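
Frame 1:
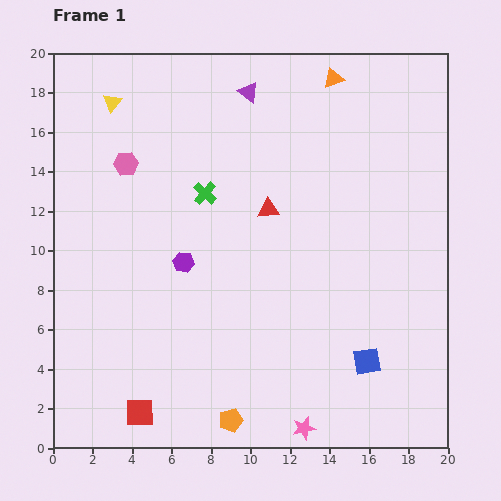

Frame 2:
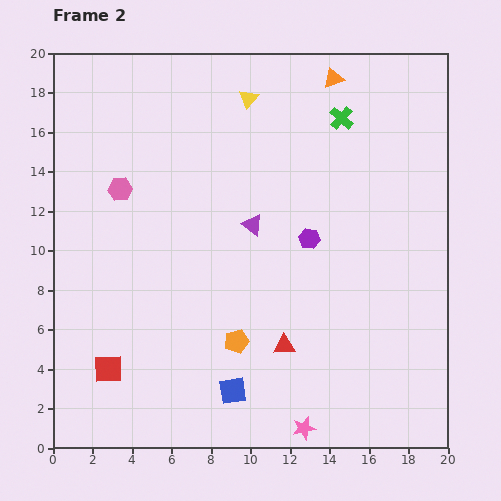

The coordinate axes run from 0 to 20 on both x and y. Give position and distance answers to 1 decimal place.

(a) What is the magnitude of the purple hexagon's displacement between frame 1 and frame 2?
6.5

The purple hexagon moved from (6.6, 9.4) to (13.0, 10.6), a distance of √(6.4² + 1.2²) ≈ 6.5.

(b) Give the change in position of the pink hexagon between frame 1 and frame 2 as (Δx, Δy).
(-0.3, -1.3)

The pink hexagon was at (3.7, 14.4) in frame 1 and (3.4, 13.1) in frame 2.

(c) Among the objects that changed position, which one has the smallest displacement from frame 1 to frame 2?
the pink hexagon

(moved 1.3)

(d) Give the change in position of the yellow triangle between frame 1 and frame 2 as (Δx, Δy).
(6.9, 0.2)

The yellow triangle was at (3.0, 17.5) in frame 1 and (9.9, 17.7) in frame 2.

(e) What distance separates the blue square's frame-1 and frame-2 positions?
7.0

The blue square moved from (15.9, 4.4) to (9.1, 2.9), a distance of √(6.8² + 1.5²) ≈ 7.0.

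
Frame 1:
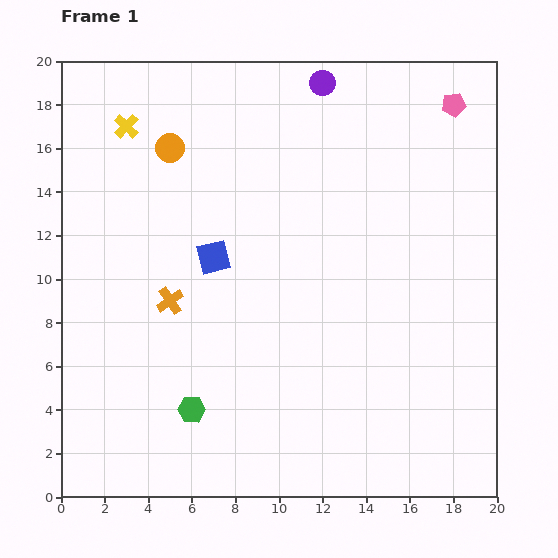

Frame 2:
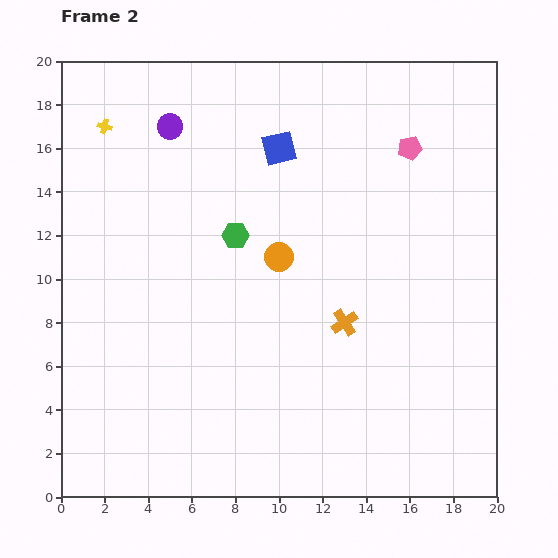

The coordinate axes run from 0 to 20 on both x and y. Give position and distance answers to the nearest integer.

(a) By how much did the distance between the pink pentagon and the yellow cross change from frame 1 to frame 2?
-1

Distance in frame 1: 15. Distance in frame 2: 14.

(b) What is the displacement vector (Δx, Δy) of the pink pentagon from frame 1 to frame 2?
(-2, -2)

The pink pentagon was at (18, 18) in frame 1 and (16, 16) in frame 2.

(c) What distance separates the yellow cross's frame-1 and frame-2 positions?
1

The yellow cross moved from (3, 17) to (2, 17), a distance of √(1² + 0²) ≈ 1.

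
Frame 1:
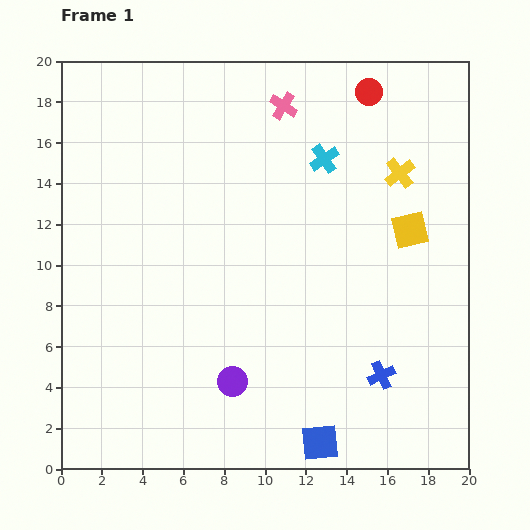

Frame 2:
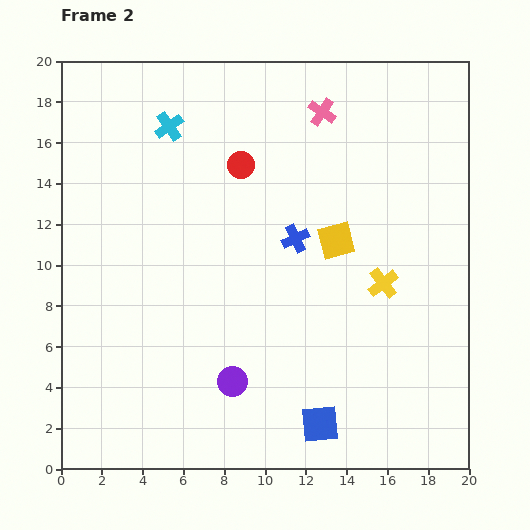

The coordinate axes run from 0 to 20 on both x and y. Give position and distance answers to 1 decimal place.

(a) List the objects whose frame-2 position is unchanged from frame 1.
the purple circle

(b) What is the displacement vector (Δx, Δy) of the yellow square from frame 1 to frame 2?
(-3.6, -0.5)

The yellow square was at (17.1, 11.7) in frame 1 and (13.5, 11.2) in frame 2.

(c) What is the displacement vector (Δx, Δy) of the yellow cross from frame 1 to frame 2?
(-0.8, -5.4)

The yellow cross was at (16.6, 14.5) in frame 1 and (15.8, 9.1) in frame 2.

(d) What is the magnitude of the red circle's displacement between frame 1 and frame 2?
7.3

The red circle moved from (15.1, 18.5) to (8.8, 14.9), a distance of √(6.3² + 3.6²) ≈ 7.3.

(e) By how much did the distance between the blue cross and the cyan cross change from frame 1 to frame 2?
-2.7

Distance in frame 1: 11.0. Distance in frame 2: 8.3.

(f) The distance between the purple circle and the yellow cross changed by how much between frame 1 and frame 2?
-4.3

Distance in frame 1: 13.1. Distance in frame 2: 8.8.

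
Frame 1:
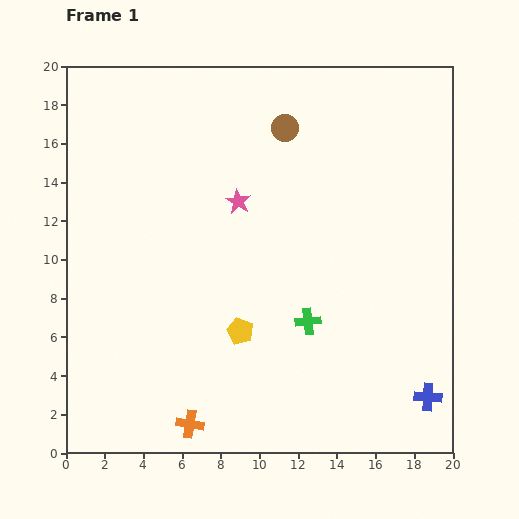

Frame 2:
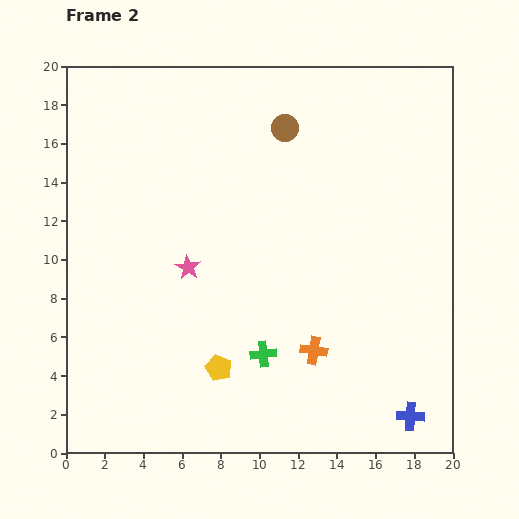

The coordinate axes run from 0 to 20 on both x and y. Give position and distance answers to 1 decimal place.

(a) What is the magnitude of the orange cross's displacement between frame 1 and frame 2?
7.4

The orange cross moved from (6.4, 1.5) to (12.8, 5.3), a distance of √(6.4² + 3.8²) ≈ 7.4.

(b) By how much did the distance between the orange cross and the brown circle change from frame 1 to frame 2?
-4.5

Distance in frame 1: 16.1. Distance in frame 2: 11.6.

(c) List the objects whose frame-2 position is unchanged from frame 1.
the brown circle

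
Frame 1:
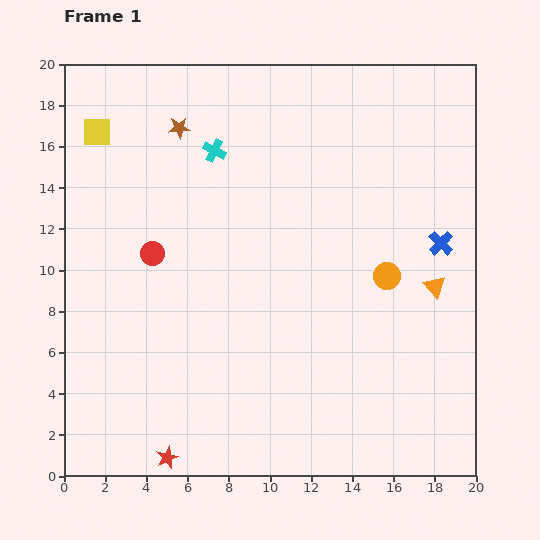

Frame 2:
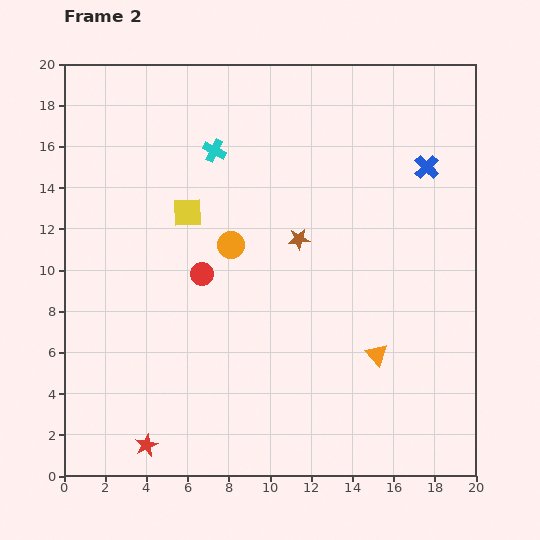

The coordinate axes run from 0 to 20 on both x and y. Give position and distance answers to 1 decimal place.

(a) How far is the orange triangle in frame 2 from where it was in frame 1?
4.3

The orange triangle moved from (18.0, 9.2) to (15.2, 5.9), a distance of √(2.8² + 3.3²) ≈ 4.3.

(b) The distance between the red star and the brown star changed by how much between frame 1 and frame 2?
-3.6

Distance in frame 1: 16.0. Distance in frame 2: 12.4.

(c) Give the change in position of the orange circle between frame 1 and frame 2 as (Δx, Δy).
(-7.6, 1.5)

The orange circle was at (15.7, 9.7) in frame 1 and (8.1, 11.2) in frame 2.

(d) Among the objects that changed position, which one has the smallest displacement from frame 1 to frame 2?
the red star

(moved 1.2)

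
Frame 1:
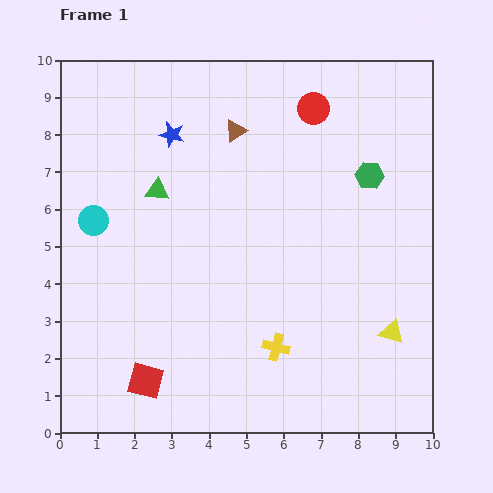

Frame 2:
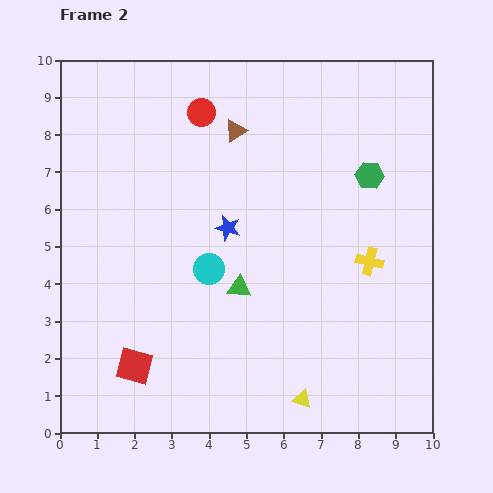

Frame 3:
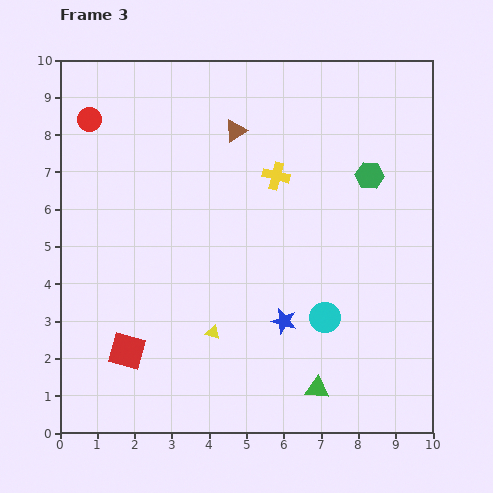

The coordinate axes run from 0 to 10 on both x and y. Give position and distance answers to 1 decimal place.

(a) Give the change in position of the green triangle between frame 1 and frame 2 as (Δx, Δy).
(2.2, -2.6)

The green triangle was at (2.6, 6.5) in frame 1 and (4.8, 3.9) in frame 2.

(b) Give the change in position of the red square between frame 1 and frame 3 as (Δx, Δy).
(-0.5, 0.8)

The red square was at (2.3, 1.4) in frame 1 and (1.8, 2.2) in frame 3.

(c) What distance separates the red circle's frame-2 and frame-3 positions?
3.0

The red circle moved from (3.8, 8.6) to (0.8, 8.4), a distance of √(3.0² + 0.2²) ≈ 3.0.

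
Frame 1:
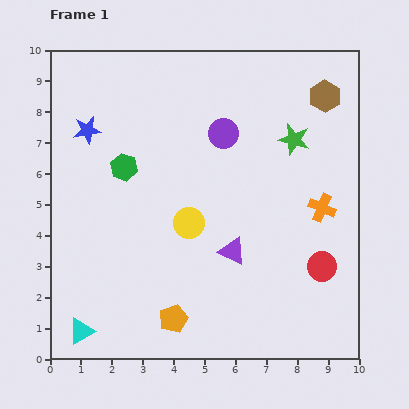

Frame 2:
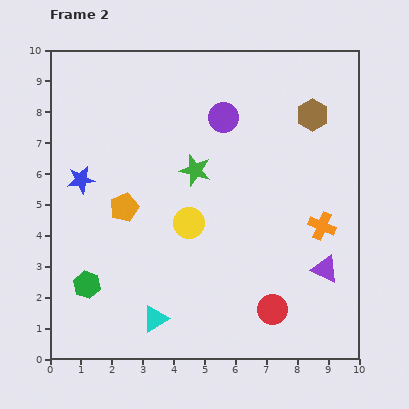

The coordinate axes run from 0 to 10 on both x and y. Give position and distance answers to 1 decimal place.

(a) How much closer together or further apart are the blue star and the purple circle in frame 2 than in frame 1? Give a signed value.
+0.6

Distance in frame 1: 4.4. Distance in frame 2: 5.0.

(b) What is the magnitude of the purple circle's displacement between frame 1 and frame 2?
0.5

The purple circle moved from (5.6, 7.3) to (5.6, 7.8), a distance of √(0.0² + 0.5²) ≈ 0.5.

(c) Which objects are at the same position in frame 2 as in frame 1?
the yellow circle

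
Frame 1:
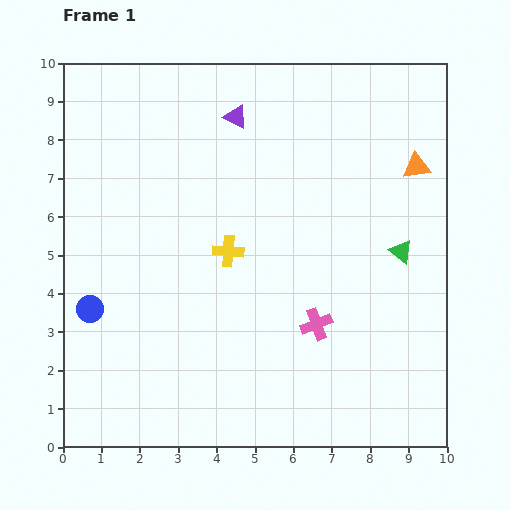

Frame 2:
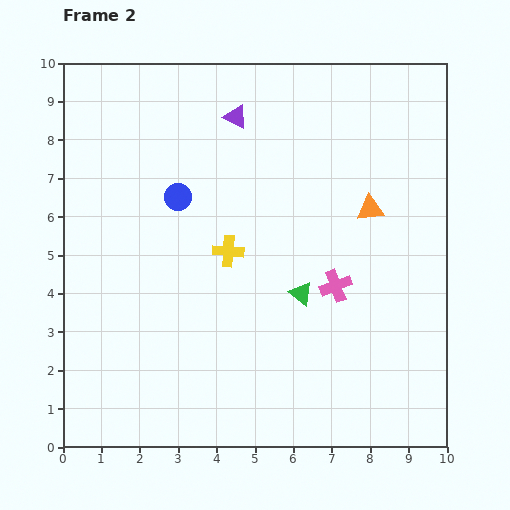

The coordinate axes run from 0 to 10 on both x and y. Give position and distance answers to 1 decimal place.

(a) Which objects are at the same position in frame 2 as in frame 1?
the yellow cross, the purple triangle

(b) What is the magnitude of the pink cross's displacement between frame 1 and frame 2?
1.1

The pink cross moved from (6.6, 3.2) to (7.1, 4.2), a distance of √(0.5² + 1.0²) ≈ 1.1.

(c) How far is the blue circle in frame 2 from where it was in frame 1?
3.7

The blue circle moved from (0.7, 3.6) to (3.0, 6.5), a distance of √(2.3² + 2.9²) ≈ 3.7.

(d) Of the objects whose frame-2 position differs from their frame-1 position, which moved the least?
the pink cross

(moved 1.1)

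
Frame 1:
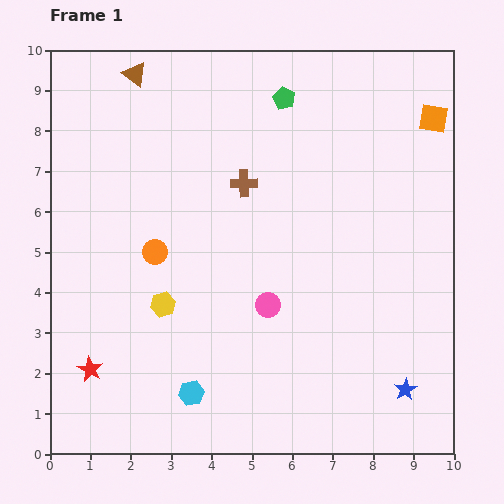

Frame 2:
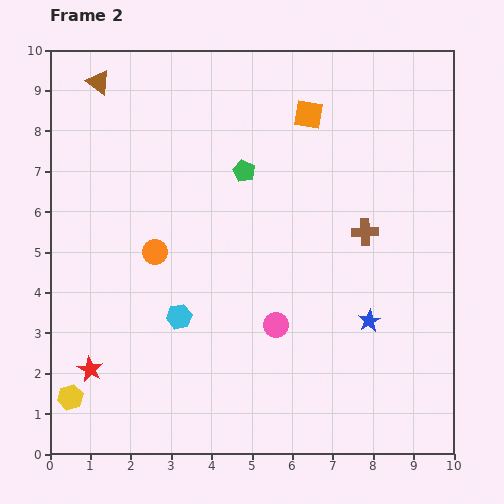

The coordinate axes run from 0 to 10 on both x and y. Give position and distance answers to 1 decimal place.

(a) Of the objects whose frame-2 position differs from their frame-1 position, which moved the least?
the pink circle

(moved 0.5)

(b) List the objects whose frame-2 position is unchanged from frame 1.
the orange circle, the red star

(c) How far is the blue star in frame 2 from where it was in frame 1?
1.9

The blue star moved from (8.8, 1.6) to (7.9, 3.3), a distance of √(0.9² + 1.7²) ≈ 1.9.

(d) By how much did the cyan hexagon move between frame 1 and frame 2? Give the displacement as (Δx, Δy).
(-0.3, 1.9)

The cyan hexagon was at (3.5, 1.5) in frame 1 and (3.2, 3.4) in frame 2.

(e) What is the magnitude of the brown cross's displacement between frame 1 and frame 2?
3.2

The brown cross moved from (4.8, 6.7) to (7.8, 5.5), a distance of √(3.0² + 1.2²) ≈ 3.2.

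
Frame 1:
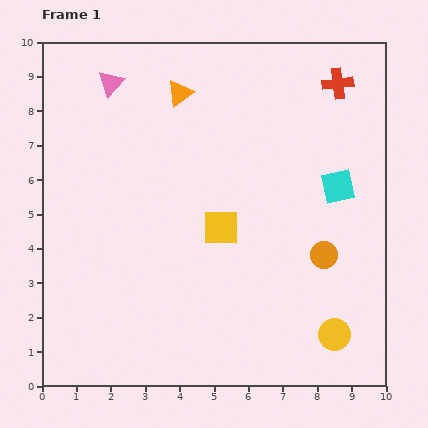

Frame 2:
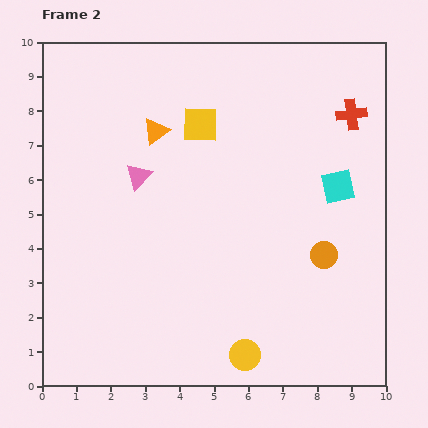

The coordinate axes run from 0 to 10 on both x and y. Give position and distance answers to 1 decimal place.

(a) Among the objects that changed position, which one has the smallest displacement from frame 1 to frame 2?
the red cross

(moved 1.0)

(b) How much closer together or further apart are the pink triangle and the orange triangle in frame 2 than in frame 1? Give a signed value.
-0.6

Distance in frame 1: 2.0. Distance in frame 2: 1.4.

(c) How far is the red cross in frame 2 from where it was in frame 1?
1.0

The red cross moved from (8.6, 8.8) to (9.0, 7.9), a distance of √(0.4² + 0.9²) ≈ 1.0.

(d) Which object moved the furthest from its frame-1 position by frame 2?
the yellow square

(moved 3.1; next 2.8)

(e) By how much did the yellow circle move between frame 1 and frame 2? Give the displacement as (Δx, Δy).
(-2.6, -0.6)

The yellow circle was at (8.5, 1.5) in frame 1 and (5.9, 0.9) in frame 2.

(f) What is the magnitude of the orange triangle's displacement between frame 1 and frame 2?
1.3

The orange triangle moved from (4.0, 8.5) to (3.3, 7.4), a distance of √(0.7² + 1.1²) ≈ 1.3.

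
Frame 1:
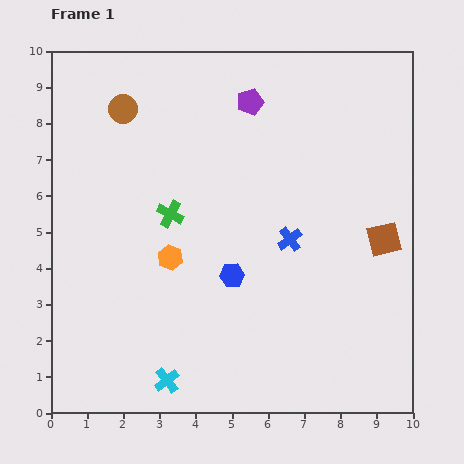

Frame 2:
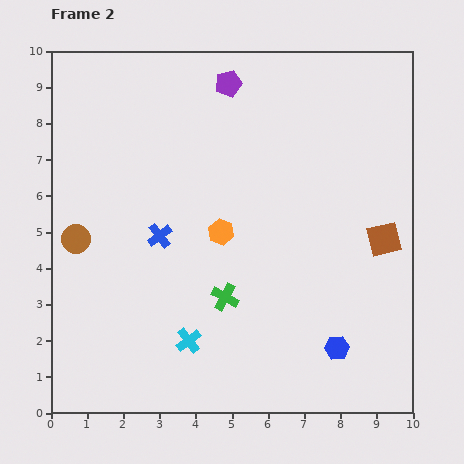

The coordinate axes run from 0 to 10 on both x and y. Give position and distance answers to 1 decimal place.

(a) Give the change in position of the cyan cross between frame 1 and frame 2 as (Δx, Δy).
(0.6, 1.1)

The cyan cross was at (3.2, 0.9) in frame 1 and (3.8, 2.0) in frame 2.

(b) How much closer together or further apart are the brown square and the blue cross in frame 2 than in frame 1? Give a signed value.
+3.6

Distance in frame 1: 2.6. Distance in frame 2: 6.2.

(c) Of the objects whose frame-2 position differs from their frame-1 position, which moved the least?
the purple pentagon

(moved 0.8)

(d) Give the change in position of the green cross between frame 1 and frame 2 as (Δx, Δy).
(1.5, -2.3)

The green cross was at (3.3, 5.5) in frame 1 and (4.8, 3.2) in frame 2.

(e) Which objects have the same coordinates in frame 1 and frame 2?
the brown square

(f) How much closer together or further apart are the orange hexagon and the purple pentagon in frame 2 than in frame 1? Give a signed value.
-0.7

Distance in frame 1: 4.8. Distance in frame 2: 4.1.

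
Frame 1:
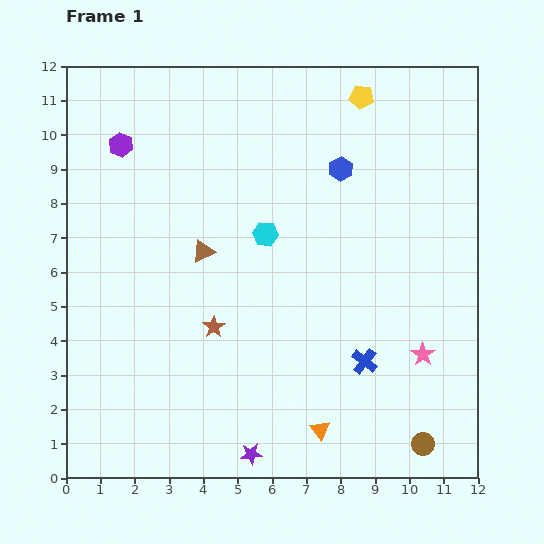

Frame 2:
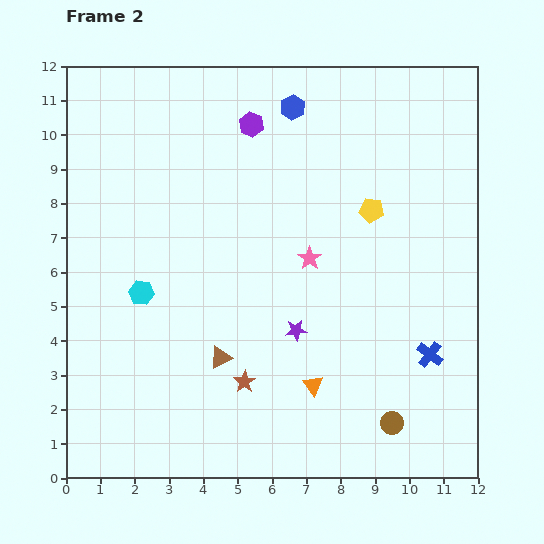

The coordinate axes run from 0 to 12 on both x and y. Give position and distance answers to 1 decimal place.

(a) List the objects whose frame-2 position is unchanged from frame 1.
none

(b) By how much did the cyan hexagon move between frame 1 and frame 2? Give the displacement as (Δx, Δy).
(-3.6, -1.7)

The cyan hexagon was at (5.8, 7.1) in frame 1 and (2.2, 5.4) in frame 2.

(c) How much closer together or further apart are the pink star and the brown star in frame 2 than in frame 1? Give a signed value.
-2.1

Distance in frame 1: 6.2. Distance in frame 2: 4.1.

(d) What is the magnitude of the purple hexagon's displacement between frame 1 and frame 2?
3.8

The purple hexagon moved from (1.6, 9.7) to (5.4, 10.3), a distance of √(3.8² + 0.6²) ≈ 3.8.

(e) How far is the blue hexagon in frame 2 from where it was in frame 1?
2.3

The blue hexagon moved from (8.0, 9.0) to (6.6, 10.8), a distance of √(1.4² + 1.8²) ≈ 2.3.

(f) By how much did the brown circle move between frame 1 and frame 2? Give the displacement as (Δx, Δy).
(-0.9, 0.6)

The brown circle was at (10.4, 1.0) in frame 1 and (9.5, 1.6) in frame 2.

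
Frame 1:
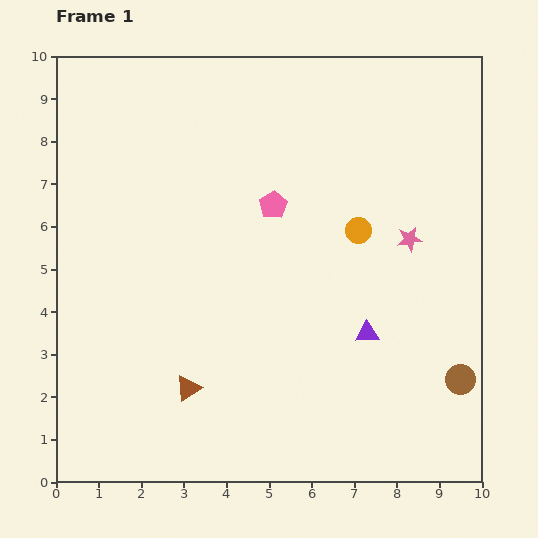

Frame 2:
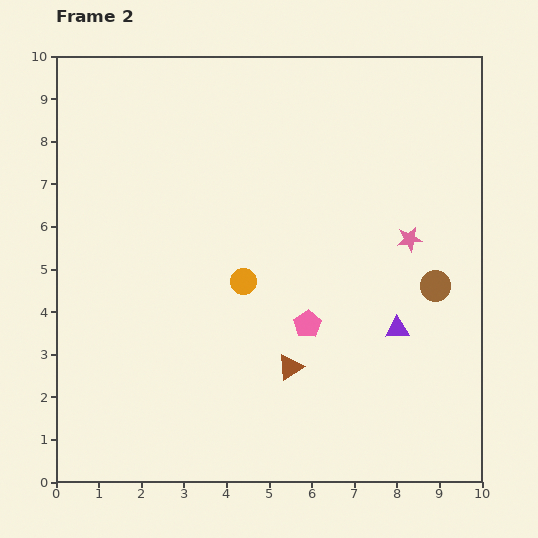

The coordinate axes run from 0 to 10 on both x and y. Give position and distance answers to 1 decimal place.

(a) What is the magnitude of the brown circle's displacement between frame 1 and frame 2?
2.3

The brown circle moved from (9.5, 2.4) to (8.9, 4.6), a distance of √(0.6² + 2.2²) ≈ 2.3.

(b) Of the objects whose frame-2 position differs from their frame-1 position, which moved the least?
the purple triangle

(moved 0.7)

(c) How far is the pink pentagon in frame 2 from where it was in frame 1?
2.9

The pink pentagon moved from (5.1, 6.5) to (5.9, 3.7), a distance of √(0.8² + 2.8²) ≈ 2.9.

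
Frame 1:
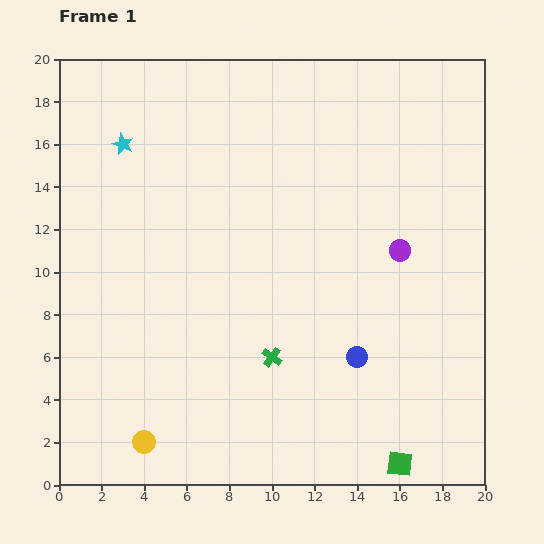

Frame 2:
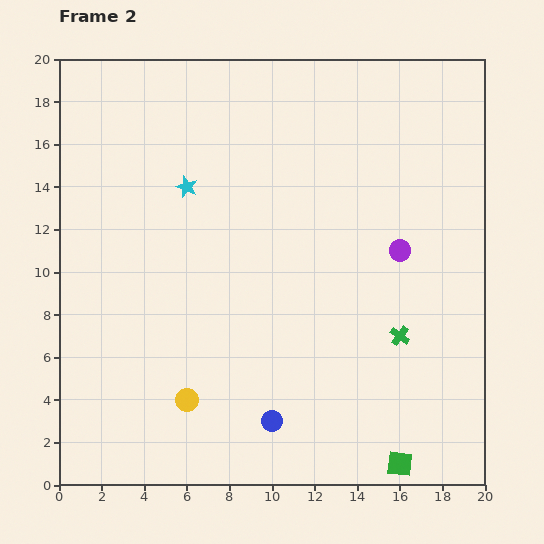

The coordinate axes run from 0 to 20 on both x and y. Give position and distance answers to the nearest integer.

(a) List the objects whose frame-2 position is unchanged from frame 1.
the purple circle, the green square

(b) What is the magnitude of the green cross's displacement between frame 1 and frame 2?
6

The green cross moved from (10, 6) to (16, 7), a distance of √(6² + 1²) ≈ 6.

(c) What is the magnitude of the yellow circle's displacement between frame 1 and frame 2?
3

The yellow circle moved from (4, 2) to (6, 4), a distance of √(2² + 2²) ≈ 3.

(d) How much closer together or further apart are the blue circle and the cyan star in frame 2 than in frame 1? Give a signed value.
-3

Distance in frame 1: 15. Distance in frame 2: 12.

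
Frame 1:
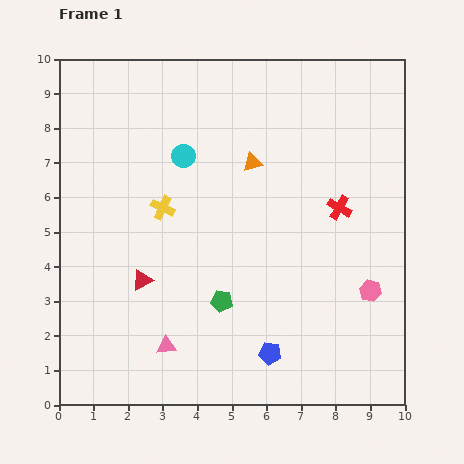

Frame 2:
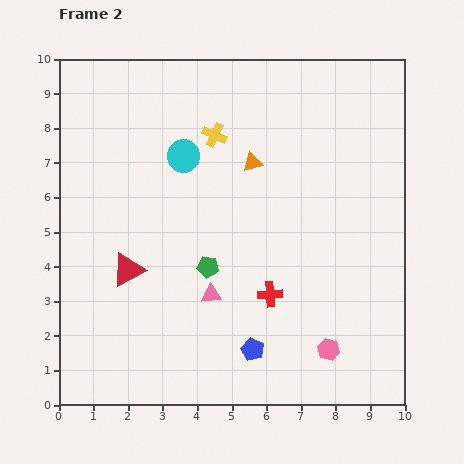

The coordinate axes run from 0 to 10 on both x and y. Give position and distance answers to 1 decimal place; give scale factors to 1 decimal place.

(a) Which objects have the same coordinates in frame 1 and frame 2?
the cyan circle, the orange triangle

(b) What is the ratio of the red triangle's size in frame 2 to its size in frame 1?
1.6×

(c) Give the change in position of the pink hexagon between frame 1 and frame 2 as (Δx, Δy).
(-1.2, -1.7)

The pink hexagon was at (9.0, 3.3) in frame 1 and (7.8, 1.6) in frame 2.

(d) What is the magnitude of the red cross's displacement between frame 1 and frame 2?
3.2

The red cross moved from (8.1, 5.7) to (6.1, 3.2), a distance of √(2.0² + 2.5²) ≈ 3.2.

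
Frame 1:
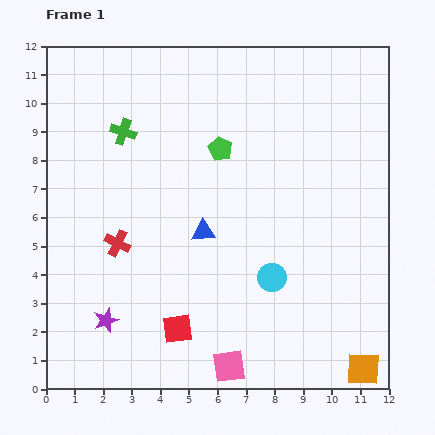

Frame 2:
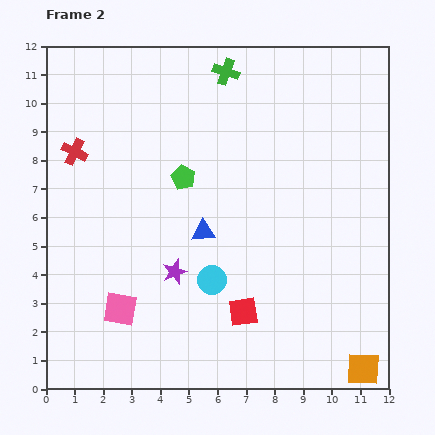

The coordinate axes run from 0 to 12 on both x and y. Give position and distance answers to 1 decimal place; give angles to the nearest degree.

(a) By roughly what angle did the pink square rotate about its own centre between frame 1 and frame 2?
18° clockwise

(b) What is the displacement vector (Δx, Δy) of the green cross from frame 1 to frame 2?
(3.6, 2.1)

The green cross was at (2.7, 9.0) in frame 1 and (6.3, 11.1) in frame 2.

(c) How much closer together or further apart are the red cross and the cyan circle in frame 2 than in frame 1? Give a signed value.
+1.1

Distance in frame 1: 5.5. Distance in frame 2: 6.6.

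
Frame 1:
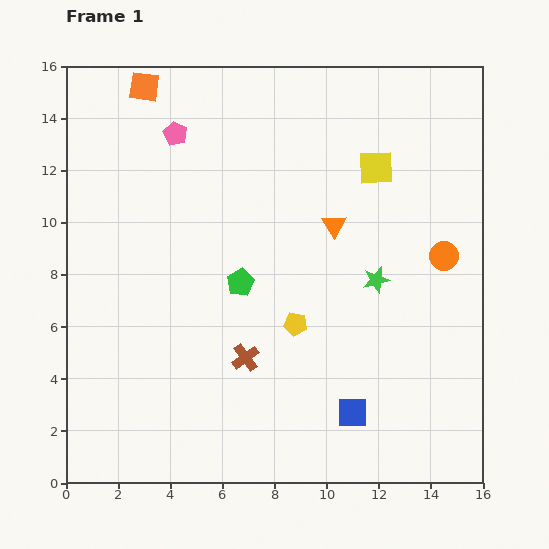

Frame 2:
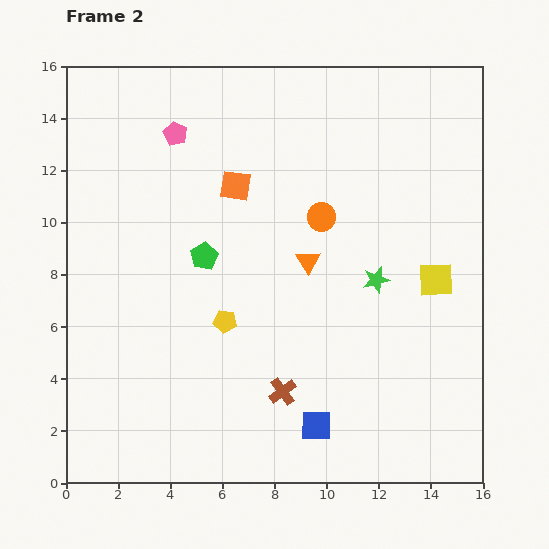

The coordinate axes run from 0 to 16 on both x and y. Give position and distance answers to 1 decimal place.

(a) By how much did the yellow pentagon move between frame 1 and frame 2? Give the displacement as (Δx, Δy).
(-2.7, 0.1)

The yellow pentagon was at (8.8, 6.1) in frame 1 and (6.1, 6.2) in frame 2.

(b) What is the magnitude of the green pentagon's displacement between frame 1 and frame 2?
1.7

The green pentagon moved from (6.7, 7.7) to (5.3, 8.7), a distance of √(1.4² + 1.0²) ≈ 1.7.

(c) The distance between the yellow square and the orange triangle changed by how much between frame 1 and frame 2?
+2.2

Distance in frame 1: 2.7. Distance in frame 2: 4.9.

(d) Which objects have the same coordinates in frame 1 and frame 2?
the pink pentagon, the green star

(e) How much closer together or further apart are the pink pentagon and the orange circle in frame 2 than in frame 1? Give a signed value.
-4.9

Distance in frame 1: 11.3. Distance in frame 2: 6.4.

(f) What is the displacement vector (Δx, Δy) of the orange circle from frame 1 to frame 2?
(-4.7, 1.5)

The orange circle was at (14.5, 8.7) in frame 1 and (9.8, 10.2) in frame 2.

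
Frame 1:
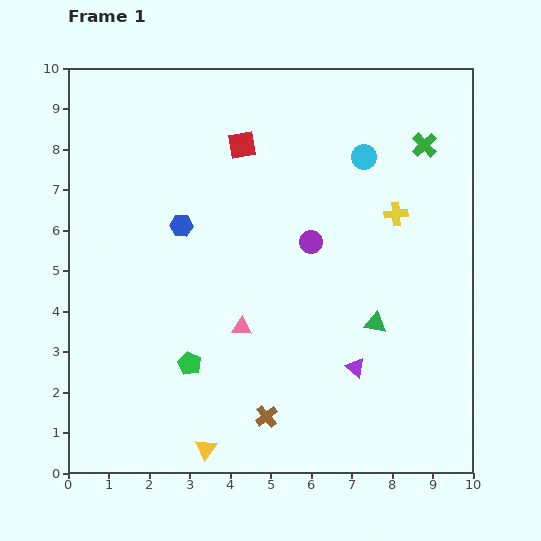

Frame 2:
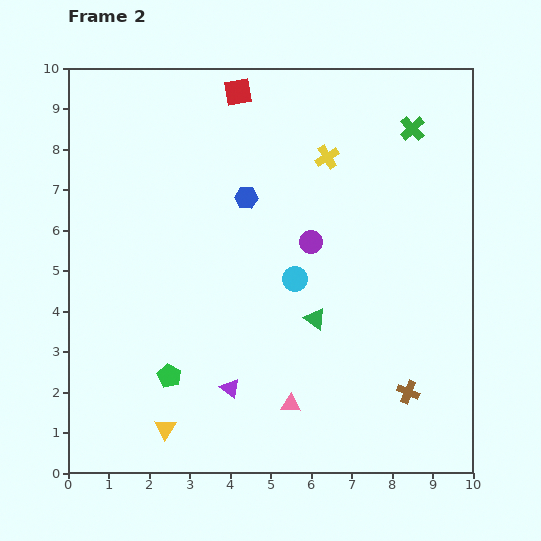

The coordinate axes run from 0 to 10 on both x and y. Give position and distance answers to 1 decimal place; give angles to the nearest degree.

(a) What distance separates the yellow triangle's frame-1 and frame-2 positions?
1.1

The yellow triangle moved from (3.4, 0.6) to (2.4, 1.1), a distance of √(1.0² + 0.5²) ≈ 1.1.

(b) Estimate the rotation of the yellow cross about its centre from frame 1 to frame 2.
27° counter-clockwise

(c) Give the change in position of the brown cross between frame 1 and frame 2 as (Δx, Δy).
(3.5, 0.6)

The brown cross was at (4.9, 1.4) in frame 1 and (8.4, 2.0) in frame 2.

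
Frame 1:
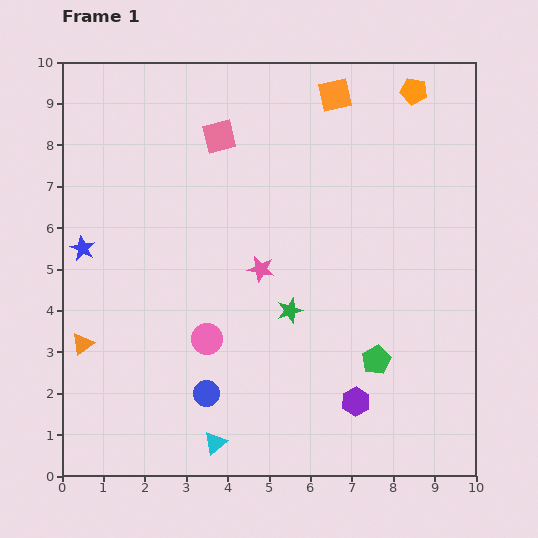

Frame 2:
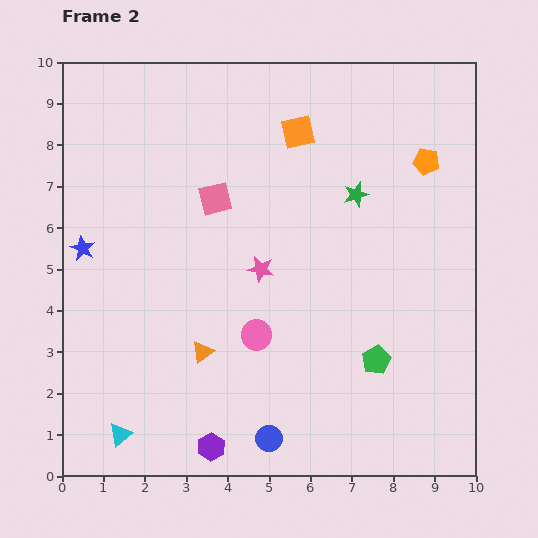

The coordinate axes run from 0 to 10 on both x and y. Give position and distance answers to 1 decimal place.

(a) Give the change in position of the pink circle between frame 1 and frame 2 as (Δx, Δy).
(1.2, 0.1)

The pink circle was at (3.5, 3.3) in frame 1 and (4.7, 3.4) in frame 2.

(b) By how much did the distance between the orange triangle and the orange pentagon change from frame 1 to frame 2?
-3.0

Distance in frame 1: 10.1. Distance in frame 2: 7.1.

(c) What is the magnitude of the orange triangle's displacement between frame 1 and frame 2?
2.9

The orange triangle moved from (0.5, 3.2) to (3.4, 3.0), a distance of √(2.9² + 0.2²) ≈ 2.9.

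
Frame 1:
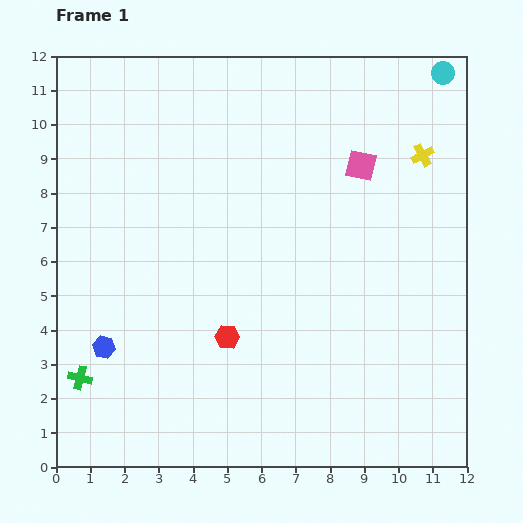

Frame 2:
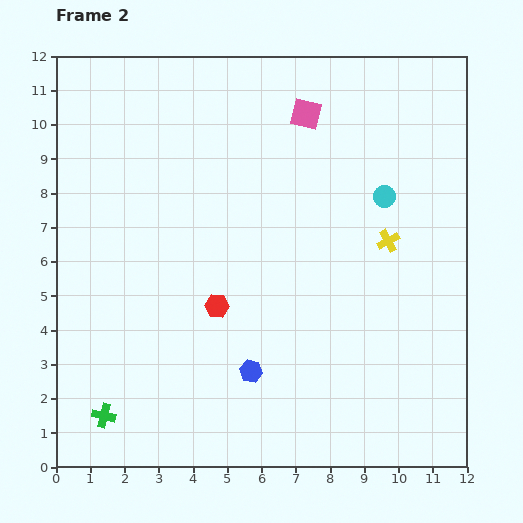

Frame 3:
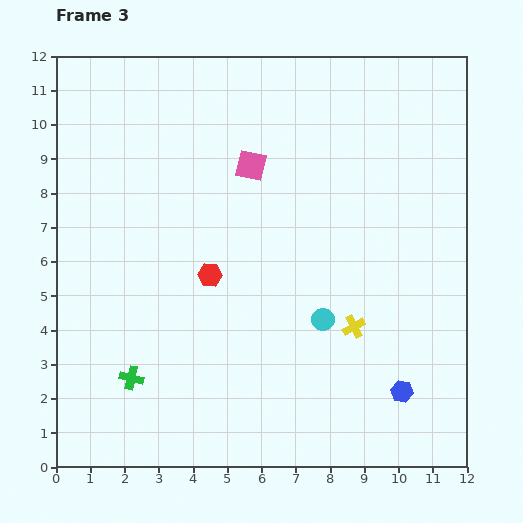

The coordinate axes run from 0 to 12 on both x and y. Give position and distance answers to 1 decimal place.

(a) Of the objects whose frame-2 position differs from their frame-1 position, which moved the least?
the red hexagon

(moved 0.9)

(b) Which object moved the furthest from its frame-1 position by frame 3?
the blue hexagon

(moved 8.8; next 8.0)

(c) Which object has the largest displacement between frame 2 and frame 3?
the blue hexagon

(moved 4.4; next 4.0)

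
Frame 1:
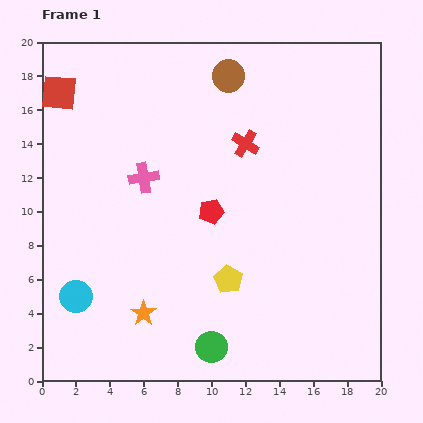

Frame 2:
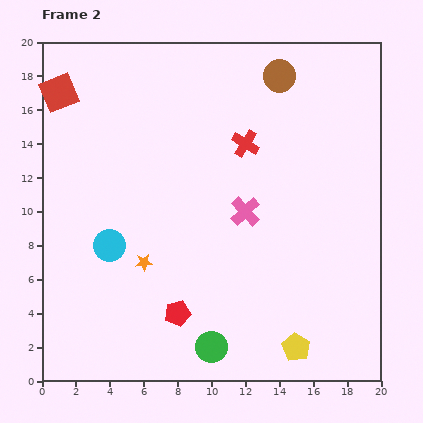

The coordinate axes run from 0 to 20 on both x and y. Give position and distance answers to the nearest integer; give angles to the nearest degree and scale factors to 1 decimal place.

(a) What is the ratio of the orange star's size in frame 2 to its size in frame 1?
0.7×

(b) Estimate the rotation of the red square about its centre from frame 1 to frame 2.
28° counter-clockwise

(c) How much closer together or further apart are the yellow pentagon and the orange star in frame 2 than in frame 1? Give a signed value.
+5

Distance in frame 1: 5. Distance in frame 2: 10.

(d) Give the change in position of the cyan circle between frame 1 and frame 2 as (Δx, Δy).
(2, 3)

The cyan circle was at (2, 5) in frame 1 and (4, 8) in frame 2.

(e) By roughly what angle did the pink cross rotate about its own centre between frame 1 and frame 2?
32° counter-clockwise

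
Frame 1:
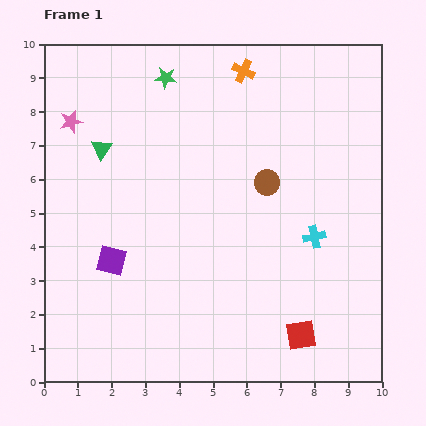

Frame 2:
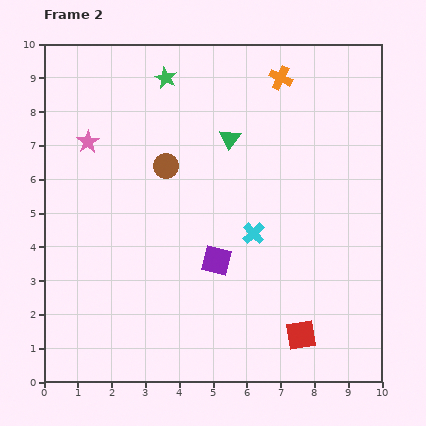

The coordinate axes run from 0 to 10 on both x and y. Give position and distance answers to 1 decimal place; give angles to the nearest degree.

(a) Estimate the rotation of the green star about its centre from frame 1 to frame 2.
19° clockwise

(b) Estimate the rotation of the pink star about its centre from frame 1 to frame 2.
19° counter-clockwise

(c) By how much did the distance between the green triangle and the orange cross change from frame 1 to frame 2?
-2.5

Distance in frame 1: 4.8. Distance in frame 2: 2.3.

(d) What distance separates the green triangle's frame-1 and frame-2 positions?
3.8

The green triangle moved from (1.7, 6.9) to (5.5, 7.2), a distance of √(3.8² + 0.3²) ≈ 3.8.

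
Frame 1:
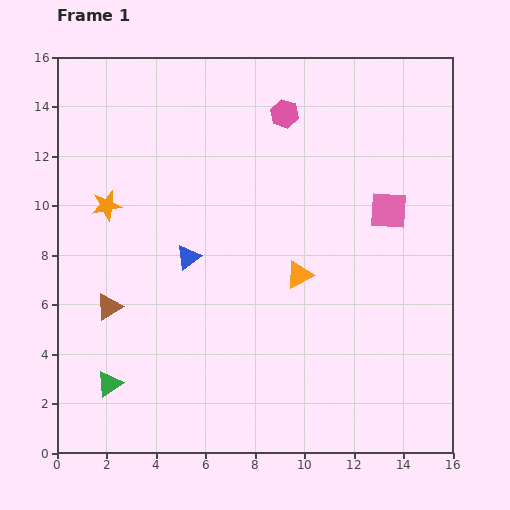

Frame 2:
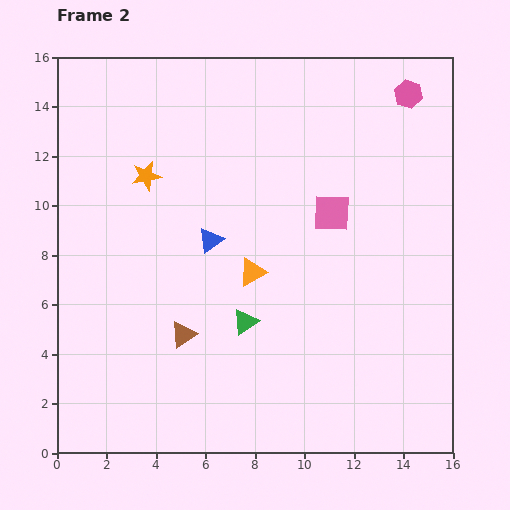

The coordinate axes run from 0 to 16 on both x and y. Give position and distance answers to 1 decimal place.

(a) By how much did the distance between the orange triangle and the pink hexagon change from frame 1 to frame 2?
+3.1

Distance in frame 1: 6.5. Distance in frame 2: 9.6.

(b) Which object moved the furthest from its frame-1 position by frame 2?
the green triangle

(moved 6.0; next 5.1)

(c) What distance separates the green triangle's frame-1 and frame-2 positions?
6.0

The green triangle moved from (2.1, 2.8) to (7.6, 5.3), a distance of √(5.5² + 2.5²) ≈ 6.0.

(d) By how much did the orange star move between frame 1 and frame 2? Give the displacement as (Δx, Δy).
(1.6, 1.2)

The orange star was at (2.0, 10.0) in frame 1 and (3.6, 11.2) in frame 2.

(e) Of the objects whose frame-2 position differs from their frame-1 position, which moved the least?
the blue triangle

(moved 1.1)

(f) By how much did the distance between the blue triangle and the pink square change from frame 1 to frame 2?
-3.3

Distance in frame 1: 8.3. Distance in frame 2: 5.0.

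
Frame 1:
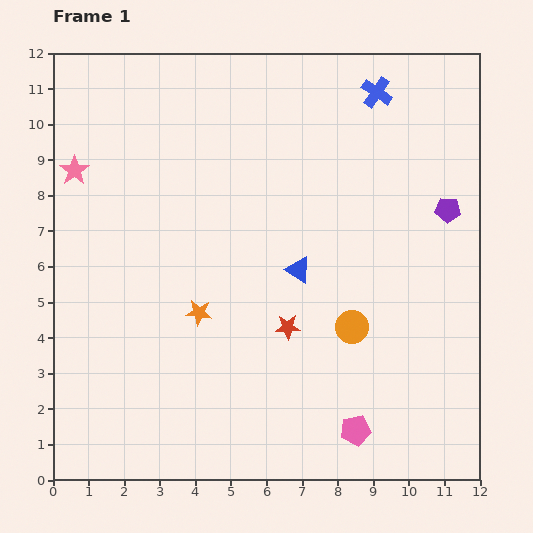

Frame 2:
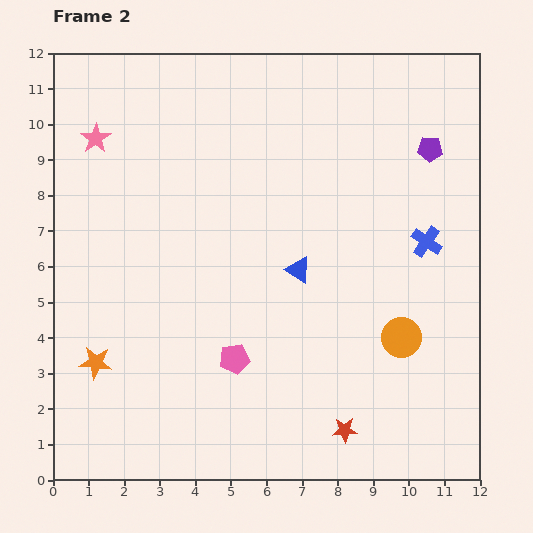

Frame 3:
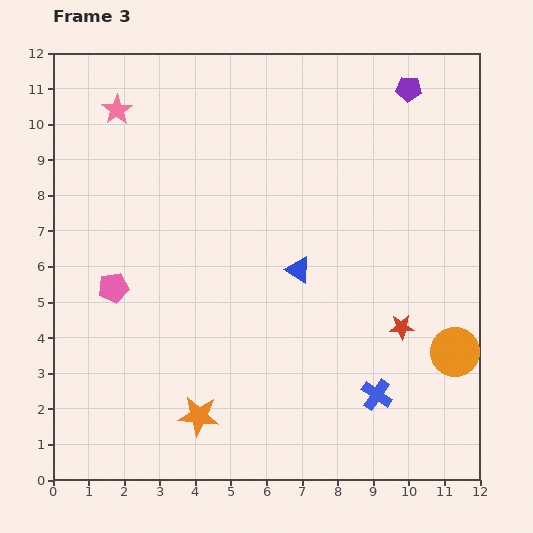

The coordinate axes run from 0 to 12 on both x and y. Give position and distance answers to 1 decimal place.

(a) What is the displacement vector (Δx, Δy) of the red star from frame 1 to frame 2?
(1.6, -2.9)

The red star was at (6.6, 4.3) in frame 1 and (8.2, 1.4) in frame 2.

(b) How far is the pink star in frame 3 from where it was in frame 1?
2.1

The pink star moved from (0.6, 8.7) to (1.8, 10.4), a distance of √(1.2² + 1.7²) ≈ 2.1.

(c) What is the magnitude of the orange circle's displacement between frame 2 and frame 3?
1.6

The orange circle moved from (9.8, 4.0) to (11.3, 3.6), a distance of √(1.5² + 0.4²) ≈ 1.6.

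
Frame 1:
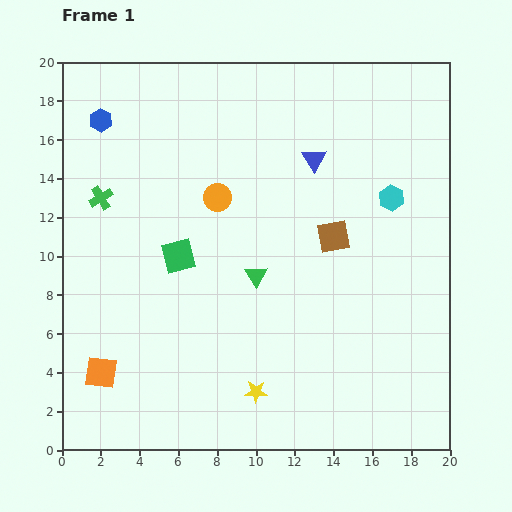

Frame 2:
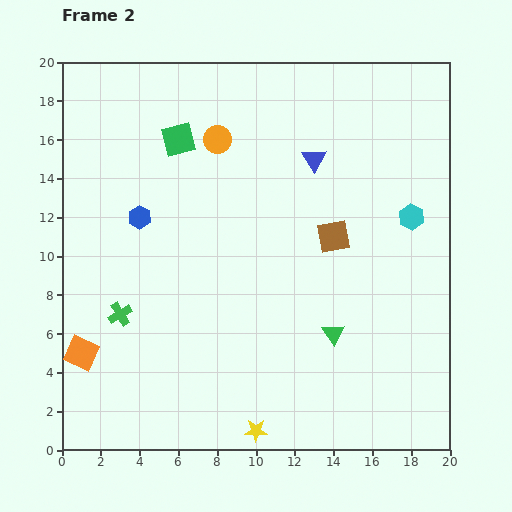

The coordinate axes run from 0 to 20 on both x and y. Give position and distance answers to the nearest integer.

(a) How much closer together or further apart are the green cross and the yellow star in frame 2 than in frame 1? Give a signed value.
-4

Distance in frame 1: 13. Distance in frame 2: 9.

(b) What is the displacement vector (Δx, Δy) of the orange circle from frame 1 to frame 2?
(0, 3)

The orange circle was at (8, 13) in frame 1 and (8, 16) in frame 2.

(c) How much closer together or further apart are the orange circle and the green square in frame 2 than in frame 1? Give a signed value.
-2

Distance in frame 1: 4. Distance in frame 2: 2.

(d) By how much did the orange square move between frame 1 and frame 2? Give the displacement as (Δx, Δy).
(-1, 1)

The orange square was at (2, 4) in frame 1 and (1, 5) in frame 2.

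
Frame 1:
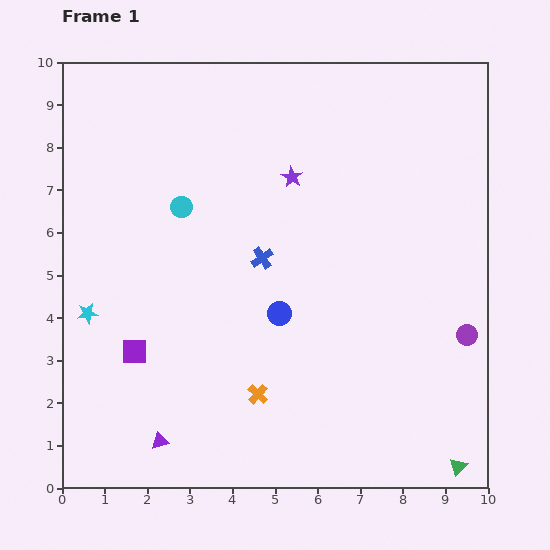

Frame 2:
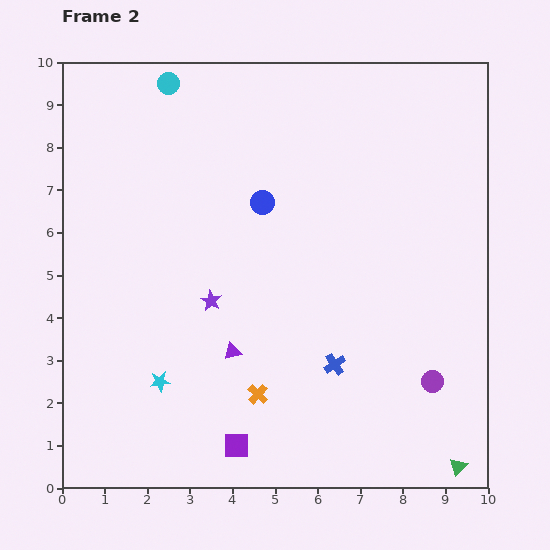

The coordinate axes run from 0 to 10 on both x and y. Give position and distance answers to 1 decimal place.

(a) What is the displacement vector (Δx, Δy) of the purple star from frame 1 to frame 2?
(-1.9, -2.9)

The purple star was at (5.4, 7.3) in frame 1 and (3.5, 4.4) in frame 2.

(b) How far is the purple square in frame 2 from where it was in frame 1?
3.3

The purple square moved from (1.7, 3.2) to (4.1, 1.0), a distance of √(2.4² + 2.2²) ≈ 3.3.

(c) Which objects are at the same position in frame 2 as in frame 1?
the green triangle, the orange cross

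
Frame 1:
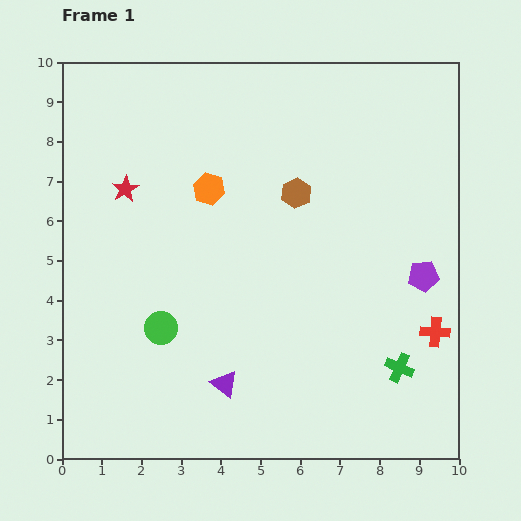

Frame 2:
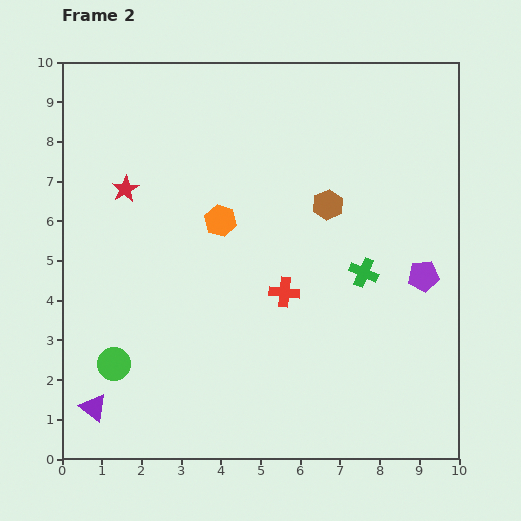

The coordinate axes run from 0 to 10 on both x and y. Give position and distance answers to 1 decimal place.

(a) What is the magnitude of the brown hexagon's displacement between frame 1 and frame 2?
0.9

The brown hexagon moved from (5.9, 6.7) to (6.7, 6.4), a distance of √(0.8² + 0.3²) ≈ 0.9.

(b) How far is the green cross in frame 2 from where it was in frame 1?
2.6

The green cross moved from (8.5, 2.3) to (7.6, 4.7), a distance of √(0.9² + 2.4²) ≈ 2.6.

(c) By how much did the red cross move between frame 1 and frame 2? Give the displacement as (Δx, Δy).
(-3.8, 1.0)

The red cross was at (9.4, 3.2) in frame 1 and (5.6, 4.2) in frame 2.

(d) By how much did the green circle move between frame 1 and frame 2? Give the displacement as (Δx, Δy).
(-1.2, -0.9)

The green circle was at (2.5, 3.3) in frame 1 and (1.3, 2.4) in frame 2.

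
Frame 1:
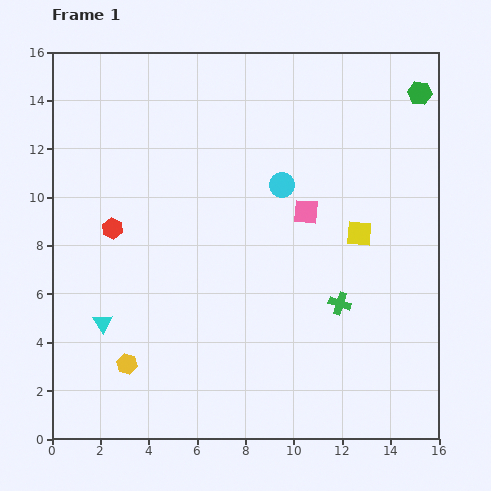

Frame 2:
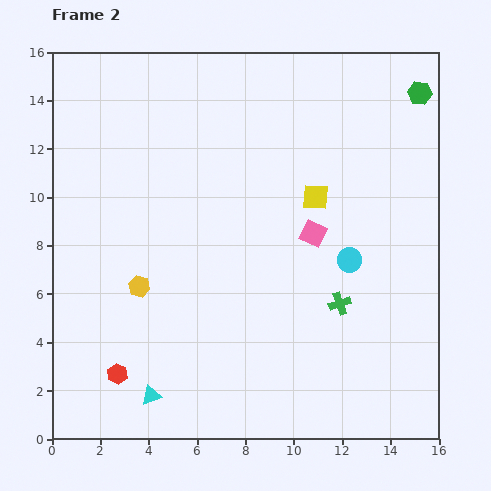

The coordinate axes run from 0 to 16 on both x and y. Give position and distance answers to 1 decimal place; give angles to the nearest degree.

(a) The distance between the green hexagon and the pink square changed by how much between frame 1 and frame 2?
+0.5

Distance in frame 1: 6.8. Distance in frame 2: 7.3.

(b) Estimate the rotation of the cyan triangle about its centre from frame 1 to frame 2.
42° clockwise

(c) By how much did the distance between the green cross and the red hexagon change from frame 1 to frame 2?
-0.3

Distance in frame 1: 9.9. Distance in frame 2: 9.6.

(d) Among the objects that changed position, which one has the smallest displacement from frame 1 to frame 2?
the pink square

(moved 0.9)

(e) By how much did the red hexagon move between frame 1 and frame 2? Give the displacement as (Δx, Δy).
(0.2, -6.0)

The red hexagon was at (2.5, 8.7) in frame 1 and (2.7, 2.7) in frame 2.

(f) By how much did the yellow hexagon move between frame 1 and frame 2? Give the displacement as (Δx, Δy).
(0.5, 3.2)

The yellow hexagon was at (3.1, 3.1) in frame 1 and (3.6, 6.3) in frame 2.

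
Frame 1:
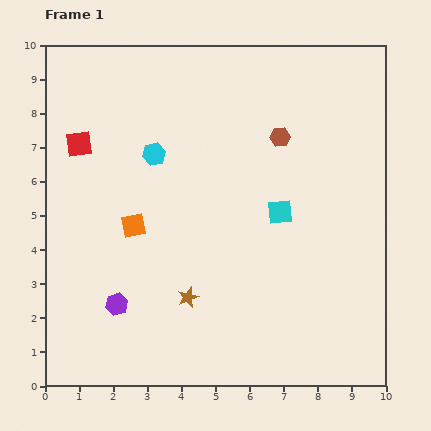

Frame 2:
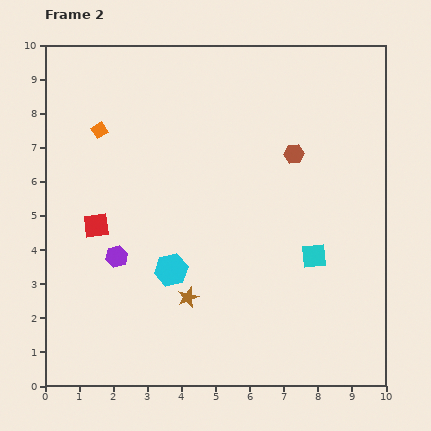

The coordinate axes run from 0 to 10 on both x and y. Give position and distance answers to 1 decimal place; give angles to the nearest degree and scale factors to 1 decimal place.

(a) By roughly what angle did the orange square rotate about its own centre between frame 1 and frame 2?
21° counter-clockwise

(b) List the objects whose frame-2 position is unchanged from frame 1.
the brown star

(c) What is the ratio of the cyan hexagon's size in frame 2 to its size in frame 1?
1.4×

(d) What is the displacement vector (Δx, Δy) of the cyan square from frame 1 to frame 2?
(1.0, -1.3)

The cyan square was at (6.9, 5.1) in frame 1 and (7.9, 3.8) in frame 2.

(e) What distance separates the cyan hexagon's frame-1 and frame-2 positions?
3.4

The cyan hexagon moved from (3.2, 6.8) to (3.7, 3.4), a distance of √(0.5² + 3.4²) ≈ 3.4.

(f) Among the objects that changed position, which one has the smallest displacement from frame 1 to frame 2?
the brown hexagon

(moved 0.6)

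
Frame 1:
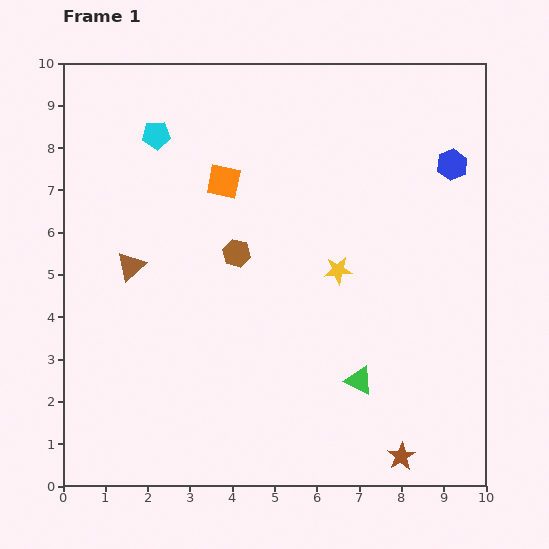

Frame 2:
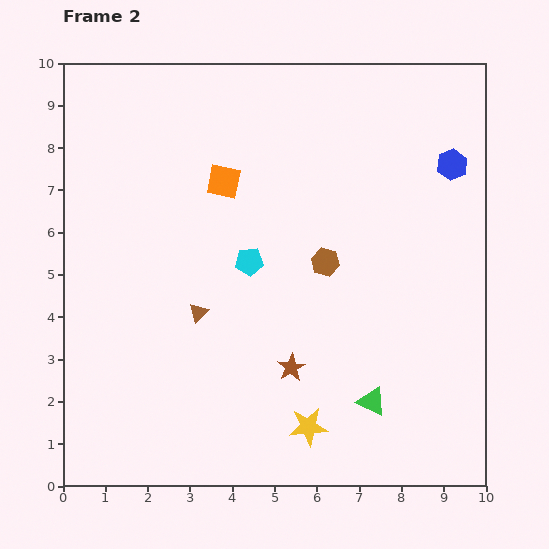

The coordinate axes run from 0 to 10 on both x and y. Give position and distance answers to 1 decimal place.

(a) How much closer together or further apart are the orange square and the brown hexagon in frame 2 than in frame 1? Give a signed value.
+1.4

Distance in frame 1: 1.7. Distance in frame 2: 3.1.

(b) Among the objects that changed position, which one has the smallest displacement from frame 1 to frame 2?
the green triangle

(moved 0.6)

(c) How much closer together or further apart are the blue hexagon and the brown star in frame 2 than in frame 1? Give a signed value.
-0.9

Distance in frame 1: 7.0. Distance in frame 2: 6.1.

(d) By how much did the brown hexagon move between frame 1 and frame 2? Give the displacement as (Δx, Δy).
(2.1, -0.2)

The brown hexagon was at (4.1, 5.5) in frame 1 and (6.2, 5.3) in frame 2.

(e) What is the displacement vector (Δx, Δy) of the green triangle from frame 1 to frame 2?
(0.3, -0.5)

The green triangle was at (7.0, 2.5) in frame 1 and (7.3, 2.0) in frame 2.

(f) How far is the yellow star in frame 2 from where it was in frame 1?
3.8

The yellow star moved from (6.5, 5.1) to (5.8, 1.4), a distance of √(0.7² + 3.7²) ≈ 3.8.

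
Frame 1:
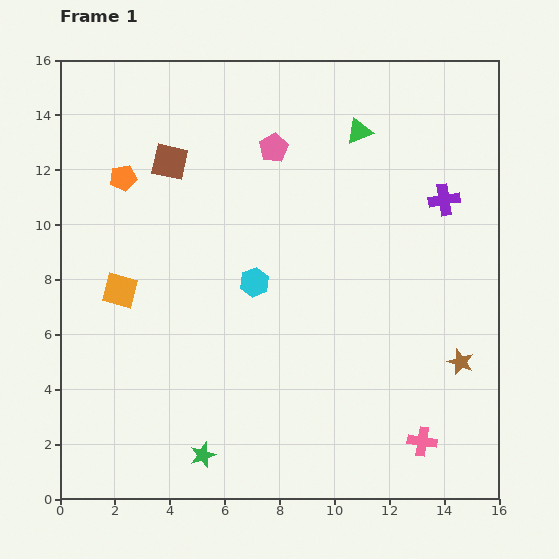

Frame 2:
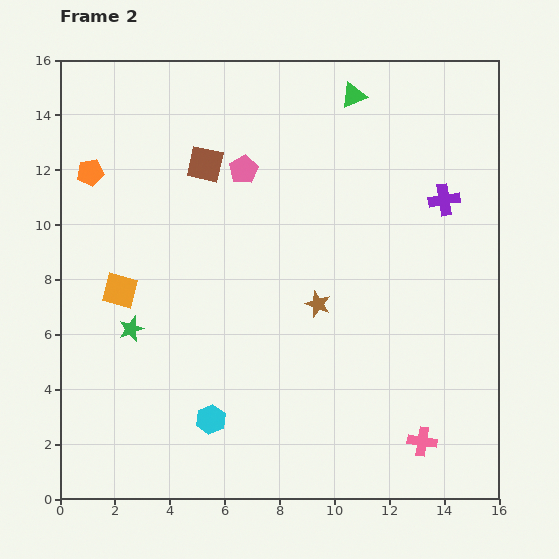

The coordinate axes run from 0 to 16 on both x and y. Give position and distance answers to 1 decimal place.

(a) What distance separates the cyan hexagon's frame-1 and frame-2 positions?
5.2

The cyan hexagon moved from (7.1, 7.9) to (5.5, 2.9), a distance of √(1.6² + 5.0²) ≈ 5.2.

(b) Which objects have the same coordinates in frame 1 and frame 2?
the purple cross, the orange square, the pink cross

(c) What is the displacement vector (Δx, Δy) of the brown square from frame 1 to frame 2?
(1.3, -0.1)

The brown square was at (4.0, 12.3) in frame 1 and (5.3, 12.2) in frame 2.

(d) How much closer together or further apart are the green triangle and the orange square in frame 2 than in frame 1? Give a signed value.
+0.6

Distance in frame 1: 10.5. Distance in frame 2: 11.1.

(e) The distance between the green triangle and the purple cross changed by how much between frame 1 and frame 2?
+1.0

Distance in frame 1: 4.0. Distance in frame 2: 5.0.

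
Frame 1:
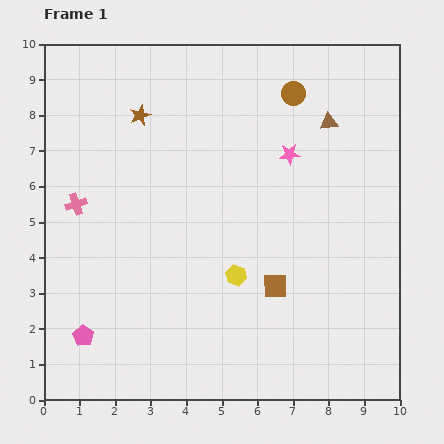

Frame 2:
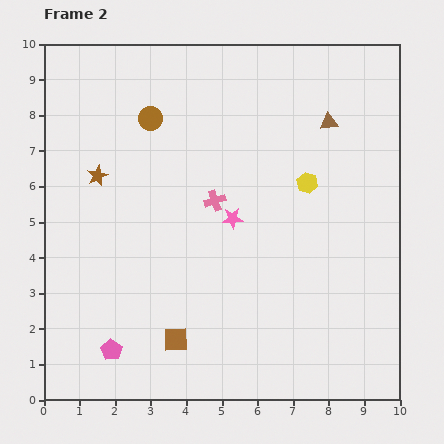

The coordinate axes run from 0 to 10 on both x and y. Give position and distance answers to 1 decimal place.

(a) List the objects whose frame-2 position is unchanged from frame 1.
the brown triangle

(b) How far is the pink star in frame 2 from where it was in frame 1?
2.4

The pink star moved from (6.9, 6.9) to (5.3, 5.1), a distance of √(1.6² + 1.8²) ≈ 2.4.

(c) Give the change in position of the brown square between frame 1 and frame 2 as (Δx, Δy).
(-2.8, -1.5)

The brown square was at (6.5, 3.2) in frame 1 and (3.7, 1.7) in frame 2.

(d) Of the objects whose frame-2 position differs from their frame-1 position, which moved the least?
the pink pentagon

(moved 0.9)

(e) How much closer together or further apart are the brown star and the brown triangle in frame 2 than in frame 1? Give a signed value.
+1.4

Distance in frame 1: 5.3. Distance in frame 2: 6.7.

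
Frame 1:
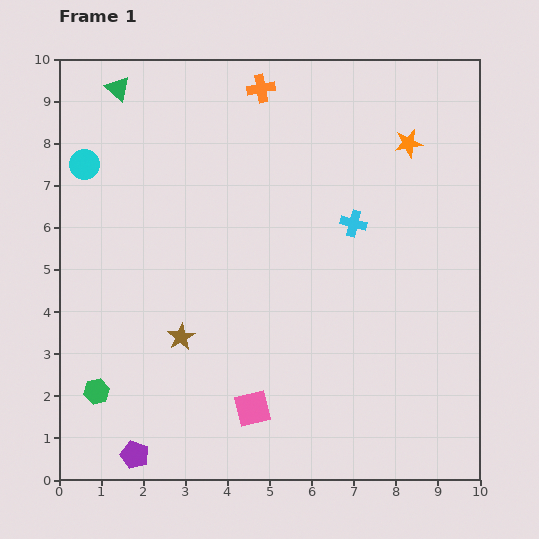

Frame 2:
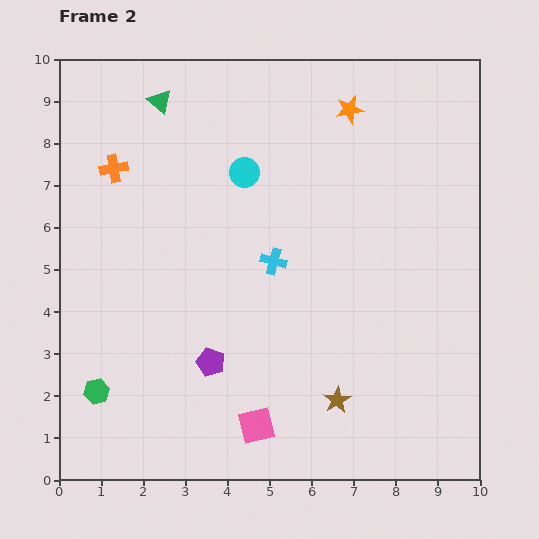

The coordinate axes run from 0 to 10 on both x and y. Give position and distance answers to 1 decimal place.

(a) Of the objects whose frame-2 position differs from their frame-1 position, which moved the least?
the pink square

(moved 0.4)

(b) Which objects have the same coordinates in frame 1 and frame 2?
the green hexagon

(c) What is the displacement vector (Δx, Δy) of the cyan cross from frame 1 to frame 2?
(-1.9, -0.9)

The cyan cross was at (7.0, 6.1) in frame 1 and (5.1, 5.2) in frame 2.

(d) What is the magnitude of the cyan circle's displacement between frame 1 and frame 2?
3.8

The cyan circle moved from (0.6, 7.5) to (4.4, 7.3), a distance of √(3.8² + 0.2²) ≈ 3.8.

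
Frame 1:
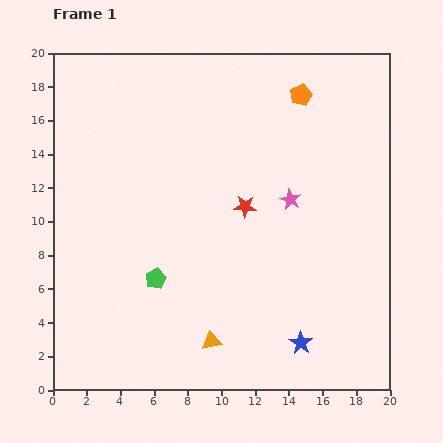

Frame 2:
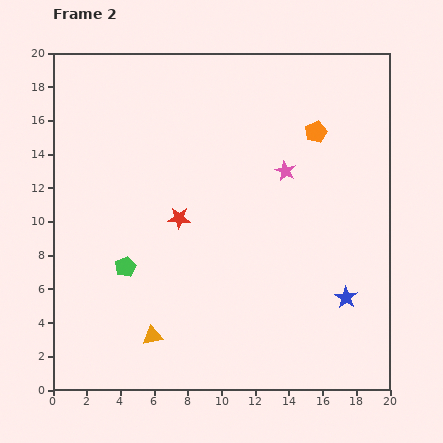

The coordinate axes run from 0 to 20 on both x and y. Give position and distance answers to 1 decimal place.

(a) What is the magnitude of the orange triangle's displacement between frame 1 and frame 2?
3.5

The orange triangle moved from (9.4, 2.9) to (5.9, 3.2), a distance of √(3.5² + 0.3²) ≈ 3.5.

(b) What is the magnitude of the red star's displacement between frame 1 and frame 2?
4.0

The red star moved from (11.4, 10.9) to (7.5, 10.2), a distance of √(3.9² + 0.7²) ≈ 4.0.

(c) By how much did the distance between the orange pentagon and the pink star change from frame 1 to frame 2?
-3.3

Distance in frame 1: 6.2. Distance in frame 2: 2.9.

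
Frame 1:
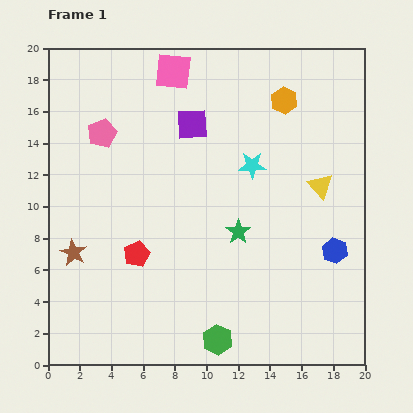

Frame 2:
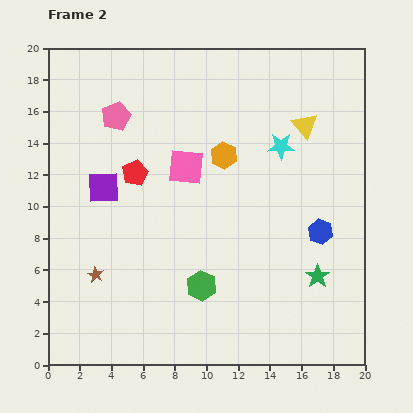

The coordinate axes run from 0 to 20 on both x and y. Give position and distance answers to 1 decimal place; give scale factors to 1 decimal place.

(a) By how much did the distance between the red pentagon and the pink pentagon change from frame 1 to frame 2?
-4.1

Distance in frame 1: 7.9. Distance in frame 2: 3.8.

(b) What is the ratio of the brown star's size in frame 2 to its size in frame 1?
0.6×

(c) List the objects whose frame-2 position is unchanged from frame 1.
none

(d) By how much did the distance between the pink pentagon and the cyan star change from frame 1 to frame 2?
+0.9

Distance in frame 1: 9.7. Distance in frame 2: 10.6.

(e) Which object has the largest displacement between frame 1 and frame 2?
the purple square

(moved 6.9; next 6.1)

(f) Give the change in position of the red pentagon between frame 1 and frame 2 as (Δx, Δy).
(-0.1, 5.1)

The red pentagon was at (5.6, 7.0) in frame 1 and (5.5, 12.1) in frame 2.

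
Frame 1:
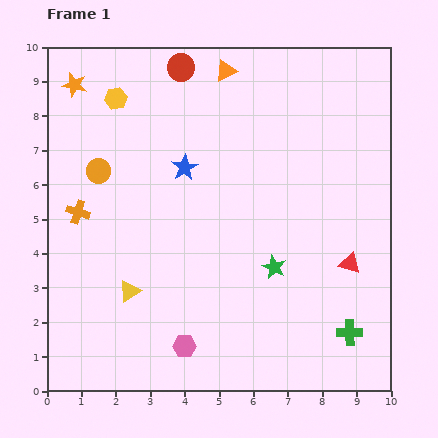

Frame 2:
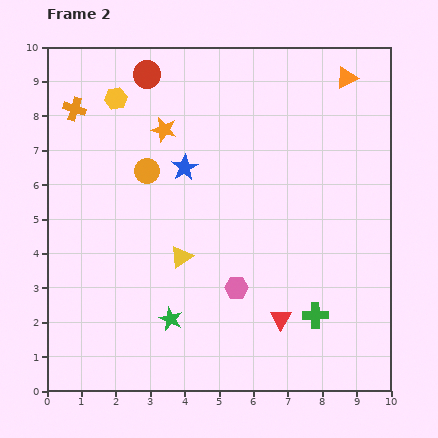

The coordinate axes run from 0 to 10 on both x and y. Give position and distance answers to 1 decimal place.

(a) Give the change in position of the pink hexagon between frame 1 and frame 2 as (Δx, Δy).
(1.5, 1.7)

The pink hexagon was at (4.0, 1.3) in frame 1 and (5.5, 3.0) in frame 2.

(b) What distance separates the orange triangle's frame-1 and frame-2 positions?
3.5

The orange triangle moved from (5.2, 9.3) to (8.7, 9.1), a distance of √(3.5² + 0.2²) ≈ 3.5.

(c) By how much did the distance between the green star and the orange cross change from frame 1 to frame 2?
+0.8

Distance in frame 1: 5.9. Distance in frame 2: 6.7.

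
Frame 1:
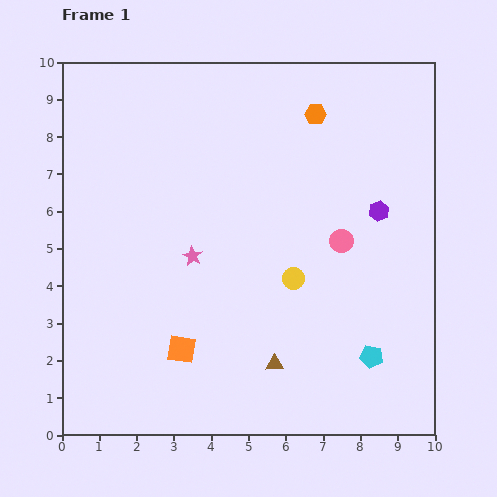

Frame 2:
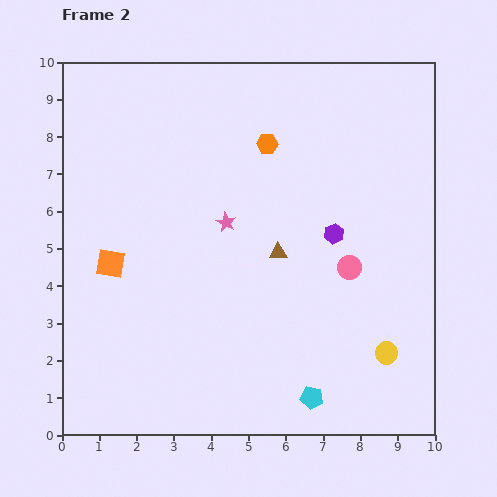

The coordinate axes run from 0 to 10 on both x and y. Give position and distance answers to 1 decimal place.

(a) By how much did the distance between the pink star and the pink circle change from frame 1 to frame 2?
-0.5

Distance in frame 1: 4.0. Distance in frame 2: 3.5.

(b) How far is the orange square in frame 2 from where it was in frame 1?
3.0

The orange square moved from (3.2, 2.3) to (1.3, 4.6), a distance of √(1.9² + 2.3²) ≈ 3.0.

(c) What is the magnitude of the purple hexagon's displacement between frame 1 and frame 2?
1.3

The purple hexagon moved from (8.5, 6.0) to (7.3, 5.4), a distance of √(1.2² + 0.6²) ≈ 1.3.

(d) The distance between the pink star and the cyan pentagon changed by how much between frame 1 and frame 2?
-0.3

Distance in frame 1: 5.5. Distance in frame 2: 5.2.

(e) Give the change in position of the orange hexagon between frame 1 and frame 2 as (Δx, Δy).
(-1.3, -0.8)

The orange hexagon was at (6.8, 8.6) in frame 1 and (5.5, 7.8) in frame 2.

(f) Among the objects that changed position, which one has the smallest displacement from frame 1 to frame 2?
the pink circle

(moved 0.7)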